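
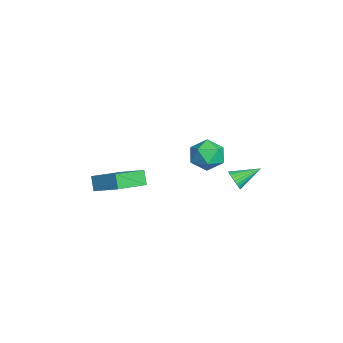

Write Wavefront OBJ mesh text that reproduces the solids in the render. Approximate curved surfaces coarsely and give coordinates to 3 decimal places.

v -1.807 -4.479 -1.821
v -0.753 -3.359 -1.028
v -2.958 -2.978 -2.409
v -1.904 -1.859 -1.616
v -1.316 -4.401 -2.584
v -0.262 -3.282 -1.791
v -2.467 -2.901 -3.172
v -1.413 -1.781 -2.379
v 0.146 2.331 -1.283
v 0.487 2.182 -0.812
v -0.106 3.669 -0.677
v 0.646 2.277 -0.955
v 0.729 2.38 -1.149
v 0.723 2.475 -1.362
v 0.629 2.549 -1.564
v 0.462 2.589 -1.723
v 0.246 2.591 -1.814
v 0.016 2.552 -1.825
v -0.195 2.48 -1.754
v -0.354 2.385 -1.61
v -0.437 2.282 -1.417
v -0.431 2.187 -1.203
v -0.337 2.113 -1.002
v -0.17 2.073 -0.843
v 0.045 2.072 -0.751
v 0.276 2.11 -0.74
v -0.307 1.011 0.99
v 0.226 1.441 0.293
v 1.014 0.439 1.647
v 1.547 0.869 0.95
v 1.088 1.413 1.62
v 0.271 1.767 1.214
v 0.969 0.113 0.726
v 0.152 0.467 0.32
v 1.015 0.886 0.13
v 1.088 1.69 0.682
v 0.152 0.19 1.258
v 0.225 0.994 1.81
f 2 4 1
f 5 2 1
f 1 4 3
f 3 5 1
f 2 8 4
f 6 2 5
f 6 8 2
f 4 8 3
f 7 5 3
f 3 8 7
f 7 6 5
f 8 6 7
f 10 9 12
f 10 12 11
f 12 9 13
f 12 13 11
f 13 9 14
f 13 14 11
f 14 9 15
f 14 15 11
f 15 9 16
f 15 16 11
f 16 9 17
f 16 17 11
f 17 9 18
f 17 18 11
f 18 9 19
f 18 19 11
f 19 9 20
f 19 20 11
f 20 9 21
f 20 21 11
f 21 9 22
f 21 22 11
f 22 9 23
f 22 23 11
f 23 9 24
f 23 24 11
f 24 9 25
f 24 25 11
f 25 9 26
f 25 26 11
f 26 9 10
f 26 10 11
f 27 38 32
f 27 32 28
f 27 28 34
f 27 34 37
f 27 37 38
f 28 32 36
f 32 38 31
f 38 37 29
f 37 34 33
f 34 28 35
f 30 36 31
f 30 31 29
f 30 29 33
f 30 33 35
f 30 35 36
f 31 36 32
f 29 31 38
f 33 29 37
f 35 33 34
f 36 35 28



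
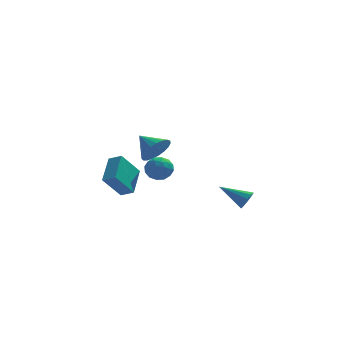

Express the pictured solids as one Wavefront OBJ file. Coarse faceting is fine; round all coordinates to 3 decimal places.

v -2.028 3.463 -3.065
v -1.706 3.099 -2.226
v -2.892 4.337 -2.355
v -1.45 3.403 -2.289
v -1.293 3.718 -2.486
v -1.263 3.989 -2.784
v -1.366 4.169 -3.13
v -1.583 4.227 -3.465
v -1.877 4.152 -3.731
v -2.197 3.959 -3.882
v -2.488 3.679 -3.891
v -2.699 3.362 -3.758
v -2.795 3.063 -3.505
v -2.757 2.833 -3.176
v -2.594 2.711 -2.828
v -2.332 2.72 -2.521
v -2.018 2.857 -2.308
v -4.174 -0.362 -3.328
v -3.841 1.168 -2.481
v -4.827 -0.038 -3.657
v -4.494 1.492 -2.81
v -3.246 0.168 -4.65
v -2.913 1.698 -3.803
v -3.899 0.492 -4.979
v -3.566 2.022 -4.132
v 2.286 -2.608 -4.03
v 2.454 -2.858 -3.523
v 0.934 -2.052 -3.31
v 2.588 -2.52 -3.532
v 2.608 -2.215 -3.731
v 2.504 -2.06 -4.044
v 2.317 -2.115 -4.352
v 2.118 -2.358 -4.538
v 1.984 -2.696 -4.529
v 1.964 -3.001 -4.33
v 2.068 -3.156 -4.017
v 2.255 -3.102 -3.708
v -2.428 -2.772 -1.354
v -1.687 -2.764 -1.513
v -2.413 -3.996 -1.347
v -1.672 -3.988 -1.506
v -1.917 -3.753 -0.829
v -1.926 -2.996 -0.833
v -2.174 -3.764 -2.027
v -2.183 -3.007 -2.031
v -1.53 -3.377 -1.928
v -1.372 -3.37 -1.188
v -2.728 -3.39 -1.672
v -2.57 -3.383 -0.932
v -2.059 -2.66 -1.434
v -2.041 -4.1 -1.426
v -2.185 -3.962 -1.028
v -1.75 -3.957 -1.121
v -2.199 -2.797 -1.035
v -1.764 -2.792 -1.128
v -1.899 -3.374 -0.726
v -2.336 -3.968 -1.732
v -1.901 -3.963 -1.825
v -2.35 -2.803 -1.739
v -1.915 -2.798 -1.832
v -2.201 -3.386 -2.134
v -1.531 -3.016 -1.772
v -1.523 -3.736 -1.767
v -1.817 -3.603 -2.074
v -1.823 -3.158 -2.076
v -1.438 -3.012 -1.337
v -1.429 -3.732 -1.332
v -1.573 -3.594 -0.935
v -1.579 -3.149 -0.937
v -1.346 -3.372 -1.581
v -2.671 -3.028 -1.528
v -2.662 -3.748 -1.523
v -2.521 -3.611 -1.923
v -2.527 -3.166 -1.925
v -2.577 -3.024 -1.093
v -2.569 -3.744 -1.088
v -2.277 -3.602 -0.784
v -2.283 -3.157 -0.786
v -2.754 -3.388 -1.279
f 2 1 4
f 2 4 3
f 4 1 5
f 4 5 3
f 5 1 6
f 5 6 3
f 6 1 7
f 6 7 3
f 7 1 8
f 7 8 3
f 8 1 9
f 8 9 3
f 9 1 10
f 9 10 3
f 10 1 11
f 10 11 3
f 11 1 12
f 11 12 3
f 12 1 13
f 12 13 3
f 13 1 14
f 13 14 3
f 14 1 15
f 14 15 3
f 15 1 16
f 15 16 3
f 16 1 17
f 16 17 3
f 17 1 2
f 17 2 3
f 19 21 18
f 22 19 18
f 18 21 20
f 20 22 18
f 19 25 21
f 23 19 22
f 23 25 19
f 21 25 20
f 24 22 20
f 20 25 24
f 24 23 22
f 25 23 24
f 27 26 29
f 27 29 28
f 29 26 30
f 29 30 28
f 30 26 31
f 30 31 28
f 31 26 32
f 31 32 28
f 32 26 33
f 32 33 28
f 33 26 34
f 33 34 28
f 34 26 35
f 34 35 28
f 35 26 36
f 35 36 28
f 36 26 37
f 36 37 28
f 37 26 27
f 37 27 28
f 38 75 54
f 75 49 78
f 54 78 43
f 75 78 54
f 38 54 50
f 54 43 55
f 50 55 39
f 54 55 50
f 38 50 59
f 50 39 60
f 59 60 45
f 50 60 59
f 38 59 71
f 59 45 74
f 71 74 48
f 59 74 71
f 38 71 75
f 71 48 79
f 75 79 49
f 71 79 75
f 39 55 66
f 55 43 69
f 66 69 47
f 55 69 66
f 43 78 56
f 78 49 77
f 56 77 42
f 78 77 56
f 49 79 76
f 79 48 72
f 76 72 40
f 79 72 76
f 48 74 73
f 74 45 61
f 73 61 44
f 74 61 73
f 45 60 65
f 60 39 62
f 65 62 46
f 60 62 65
f 41 67 53
f 67 47 68
f 53 68 42
f 67 68 53
f 41 53 51
f 53 42 52
f 51 52 40
f 53 52 51
f 41 51 58
f 51 40 57
f 58 57 44
f 51 57 58
f 41 58 63
f 58 44 64
f 63 64 46
f 58 64 63
f 41 63 67
f 63 46 70
f 67 70 47
f 63 70 67
f 42 68 56
f 68 47 69
f 56 69 43
f 68 69 56
f 40 52 76
f 52 42 77
f 76 77 49
f 52 77 76
f 44 57 73
f 57 40 72
f 73 72 48
f 57 72 73
f 46 64 65
f 64 44 61
f 65 61 45
f 64 61 65
f 47 70 66
f 70 46 62
f 66 62 39
f 70 62 66



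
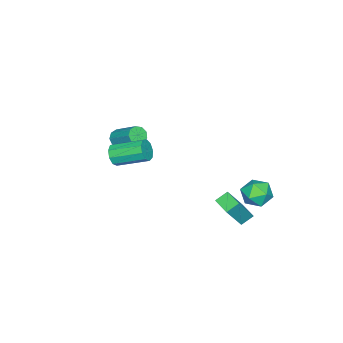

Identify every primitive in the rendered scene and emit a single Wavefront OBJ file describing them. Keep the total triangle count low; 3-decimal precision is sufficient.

v -1.007 3.227 -2.512
v -1.579 3.62 -2.074
v -0.498 4.154 -2.677
v -1.07 4.546 -2.24
v 0.07 2.934 -0.84
v -0.502 3.326 -0.403
v 0.579 3.86 -1.006
v 0.007 4.253 -0.568
v 2.797 -1.293 2.918
v 3.164 -1.414 3.453
v 2.689 0.193 4.138
v 2.323 0.313 3.602
v 3.413 -1.206 3.139
v 2.938 0.401 3.824
v 3.374 -1.039 2.721
v 2.899 0.567 3.406
v 3.065 -0.992 2.395
v 2.591 0.615 3.08
v 2.631 -1.085 2.314
v 2.157 0.522 2.999
v 2.275 -1.276 2.515
v 1.8 0.331 3.2
v 2.163 -1.475 2.904
v 1.688 0.132 3.589
v 2.348 -1.589 3.3
v 1.873 0.018 3.985
v 2.743 -1.565 3.517
v 2.268 0.042 4.202
v -1.421 -3.669 0.437
v -1.037 -3.484 0.043
v -0.615 -2.047 1.129
v -0.999 -2.231 1.523
v -1.393 -3.325 -0.029
v -0.971 -1.887 1.057
v -1.762 -3.326 0.117
v -1.34 -1.889 1.202
v -1.972 -3.488 0.412
v -1.549 -2.051 1.498
v -1.924 -3.734 0.719
v -1.501 -2.297 1.805
v -1.64 -3.95 0.895
v -1.218 -2.513 1.98
v -1.255 -4.034 0.856
v -0.832 -2.597 1.941
v -0.947 -3.947 0.621
v -0.524 -2.51 1.707
v -0.861 -3.73 0.3
v -0.438 -2.293 1.386
v -4.657 3.319 -3.052
v -4.325 3.715 -2.247
v -3.215 2.925 -3.453
v -2.883 3.321 -2.648
v -3.407 2.522 -2.606
v -4.299 2.765 -2.359
v -3.241 3.875 -3.341
v -4.133 4.118 -3.094
v -3.45 4.059 -2.426
v -3.553 3.223 -1.972
v -3.987 3.417 -3.728
v -4.09 2.581 -3.274
f 2 4 1
f 5 2 1
f 1 4 3
f 3 5 1
f 2 8 4
f 6 2 5
f 6 8 2
f 4 8 3
f 7 5 3
f 3 8 7
f 7 6 5
f 8 6 7
f 10 9 13
f 10 13 11
f 11 13 14
f 11 14 12
f 13 9 15
f 13 15 14
f 14 15 16
f 14 16 12
f 15 9 17
f 15 17 16
f 16 17 18
f 16 18 12
f 17 9 19
f 17 19 18
f 18 19 20
f 18 20 12
f 19 9 21
f 19 21 20
f 20 21 22
f 20 22 12
f 21 9 23
f 21 23 22
f 22 23 24
f 22 24 12
f 23 9 25
f 23 25 24
f 24 25 26
f 24 26 12
f 25 9 27
f 25 27 26
f 26 27 28
f 26 28 12
f 27 9 10
f 27 10 28
f 28 10 11
f 28 11 12
f 30 29 33
f 30 33 31
f 31 33 34
f 31 34 32
f 33 29 35
f 33 35 34
f 34 35 36
f 34 36 32
f 35 29 37
f 35 37 36
f 36 37 38
f 36 38 32
f 37 29 39
f 37 39 38
f 38 39 40
f 38 40 32
f 39 29 41
f 39 41 40
f 40 41 42
f 40 42 32
f 41 29 43
f 41 43 42
f 42 43 44
f 42 44 32
f 43 29 45
f 43 45 44
f 44 45 46
f 44 46 32
f 45 29 47
f 45 47 46
f 46 47 48
f 46 48 32
f 47 29 30
f 47 30 48
f 48 30 31
f 48 31 32
f 49 60 54
f 49 54 50
f 49 50 56
f 49 56 59
f 49 59 60
f 50 54 58
f 54 60 53
f 60 59 51
f 59 56 55
f 56 50 57
f 52 58 53
f 52 53 51
f 52 51 55
f 52 55 57
f 52 57 58
f 53 58 54
f 51 53 60
f 55 51 59
f 57 55 56
f 58 57 50



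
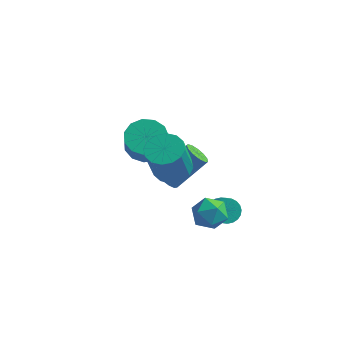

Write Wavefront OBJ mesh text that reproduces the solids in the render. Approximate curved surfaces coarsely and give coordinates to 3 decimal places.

v -0.41 0.248 -0.87
v 0.562 0.154 -1.128
v 0.802 -0.441 -0.009
v -0.17 -0.348 0.25
v 0.516 0.651 -0.854
v 0.756 0.056 0.265
v 0.176 1.019 -0.585
v 0.416 0.424 0.534
v -0.35 1.143 -0.406
v -0.11 0.548 0.713
v -0.895 0.982 -0.375
v -0.655 0.387 0.744
v -1.286 0.588 -0.5
v -1.046 -0.007 0.619
v -1.399 0.086 -0.743
v -1.159 -0.509 0.376
v -1.198 -0.365 -1.026
v -0.958 -0.96 0.093
v -0.747 -0.621 -1.259
v -0.506 -1.216 -0.14
v -0.189 -0.602 -1.369
v 0.052 -1.197 -0.25
v 0.299 -0.313 -1.32
v 0.539 -0.908 -0.201
v 3.562 -3.209 -1.754
v 4.341 -2.849 -1.547
v 3.619 -4.011 -0.573
v 4.398 -3.651 -0.366
v 3.662 -3.163 -0.33
v 3.627 -2.668 -1.06
v 4.333 -4.192 -1.06
v 4.298 -3.697 -1.79
v 4.818 -3.457 -1.118
v 4.403 -2.82 -0.666
v 3.557 -4.04 -1.454
v 3.142 -3.403 -1.002
v 3.588 -0.778 -3.429
v 4.159 -0.434 -3.495
v 4.602 -1.037 -2.817
v 4.032 -1.382 -2.751
v 4.043 -0.302 -3.302
v 4.486 -0.906 -2.624
v 3.857 -0.243 -3.127
v 4.3 -0.847 -2.45
v 3.63 -0.266 -2.999
v 4.073 -0.87 -2.322
v 3.397 -0.366 -2.936
v 3.84 -0.97 -2.259
v 3.193 -0.529 -2.948
v 3.636 -1.133 -2.271
v 3.049 -0.73 -3.034
v 3.492 -1.334 -2.356
v 2.988 -0.939 -3.179
v 3.431 -1.543 -2.502
v 3.018 -1.123 -3.363
v 3.461 -1.726 -2.685
v 3.134 -1.254 -3.556
v 3.577 -1.858 -2.878
v 3.32 -1.313 -3.73
v 3.763 -1.917 -3.053
v 3.547 -1.29 -3.858
v 3.99 -1.894 -3.181
v 3.78 -1.19 -3.921
v 4.223 -1.794 -3.244
v 3.984 -1.027 -3.909
v 4.427 -1.631 -3.232
v 4.128 -0.826 -3.824
v 4.571 -1.43 -3.146
v 4.189 -0.617 -3.678
v 4.632 -1.221 -3.001
v 0.655 0.023 -2.854
v 1.172 -0.363 -2.994
v 2.282 0.612 -1.587
v 1.765 0.997 -1.446
v 1.197 -0.067 -3.219
v 2.307 0.907 -1.812
v 1.05 0.257 -3.327
v 2.161 1.231 -1.92
v 0.778 0.506 -3.286
v 1.888 1.481 -1.878
v 0.467 0.603 -3.106
v 1.577 1.577 -1.699
v 0.215 0.515 -2.847
v 1.325 1.489 -1.44
v 0.103 0.271 -2.59
v 1.213 1.245 -1.183
v 0.166 -0.052 -2.416
v 1.277 0.922 -1.009
v 0.385 -0.351 -2.381
v 1.495 0.623 -0.974
v 0.689 -0.531 -2.497
v 1.799 0.443 -1.09
v 0.982 -0.536 -2.725
v 2.092 0.439 -1.318
v 2.177 -3.144 1.255
v 3.041 -2.968 1.376
v 2.927 -3.66 3.206
v 2.063 -3.836 3.085
v 2.822 -2.584 1.507
v 2.708 -3.277 3.337
v 2.43 -2.351 1.571
v 2.315 -3.043 3.401
v 1.97 -2.33 1.55
v 1.856 -3.022 3.38
v 1.566 -2.527 1.45
v 1.451 -3.219 3.28
v 1.325 -2.889 1.298
v 1.211 -3.582 3.128
v 1.313 -3.32 1.134
v 1.199 -4.012 2.964
v 1.532 -3.703 1.003
v 1.418 -4.396 2.833
v 1.925 -3.937 0.939
v 1.81 -4.629 2.769
v 2.384 -3.958 0.96
v 2.27 -4.65 2.79
v 2.789 -3.761 1.06
v 2.674 -4.453 2.89
v 3.029 -3.398 1.212
v 2.915 -4.091 3.042
f 2 1 5
f 2 5 3
f 3 5 6
f 3 6 4
f 5 1 7
f 5 7 6
f 6 7 8
f 6 8 4
f 7 1 9
f 7 9 8
f 8 9 10
f 8 10 4
f 9 1 11
f 9 11 10
f 10 11 12
f 10 12 4
f 11 1 13
f 11 13 12
f 12 13 14
f 12 14 4
f 13 1 15
f 13 15 14
f 14 15 16
f 14 16 4
f 15 1 17
f 15 17 16
f 16 17 18
f 16 18 4
f 17 1 19
f 17 19 18
f 18 19 20
f 18 20 4
f 19 1 21
f 19 21 20
f 20 21 22
f 20 22 4
f 21 1 23
f 21 23 22
f 22 23 24
f 22 24 4
f 23 1 2
f 23 2 24
f 24 2 3
f 24 3 4
f 25 36 30
f 25 30 26
f 25 26 32
f 25 32 35
f 25 35 36
f 26 30 34
f 30 36 29
f 36 35 27
f 35 32 31
f 32 26 33
f 28 34 29
f 28 29 27
f 28 27 31
f 28 31 33
f 28 33 34
f 29 34 30
f 27 29 36
f 31 27 35
f 33 31 32
f 34 33 26
f 38 37 41
f 38 41 39
f 39 41 42
f 39 42 40
f 41 37 43
f 41 43 42
f 42 43 44
f 42 44 40
f 43 37 45
f 43 45 44
f 44 45 46
f 44 46 40
f 45 37 47
f 45 47 46
f 46 47 48
f 46 48 40
f 47 37 49
f 47 49 48
f 48 49 50
f 48 50 40
f 49 37 51
f 49 51 50
f 50 51 52
f 50 52 40
f 51 37 53
f 51 53 52
f 52 53 54
f 52 54 40
f 53 37 55
f 53 55 54
f 54 55 56
f 54 56 40
f 55 37 57
f 55 57 56
f 56 57 58
f 56 58 40
f 57 37 59
f 57 59 58
f 58 59 60
f 58 60 40
f 59 37 61
f 59 61 60
f 60 61 62
f 60 62 40
f 61 37 63
f 61 63 62
f 62 63 64
f 62 64 40
f 63 37 65
f 63 65 64
f 64 65 66
f 64 66 40
f 65 37 67
f 65 67 66
f 66 67 68
f 66 68 40
f 67 37 69
f 67 69 68
f 68 69 70
f 68 70 40
f 69 37 38
f 69 38 70
f 70 38 39
f 70 39 40
f 72 71 75
f 72 75 73
f 73 75 76
f 73 76 74
f 75 71 77
f 75 77 76
f 76 77 78
f 76 78 74
f 77 71 79
f 77 79 78
f 78 79 80
f 78 80 74
f 79 71 81
f 79 81 80
f 80 81 82
f 80 82 74
f 81 71 83
f 81 83 82
f 82 83 84
f 82 84 74
f 83 71 85
f 83 85 84
f 84 85 86
f 84 86 74
f 85 71 87
f 85 87 86
f 86 87 88
f 86 88 74
f 87 71 89
f 87 89 88
f 88 89 90
f 88 90 74
f 89 71 91
f 89 91 90
f 90 91 92
f 90 92 74
f 91 71 93
f 91 93 92
f 92 93 94
f 92 94 74
f 93 71 72
f 93 72 94
f 94 72 73
f 94 73 74
f 96 95 99
f 96 99 97
f 97 99 100
f 97 100 98
f 99 95 101
f 99 101 100
f 100 101 102
f 100 102 98
f 101 95 103
f 101 103 102
f 102 103 104
f 102 104 98
f 103 95 105
f 103 105 104
f 104 105 106
f 104 106 98
f 105 95 107
f 105 107 106
f 106 107 108
f 106 108 98
f 107 95 109
f 107 109 108
f 108 109 110
f 108 110 98
f 109 95 111
f 109 111 110
f 110 111 112
f 110 112 98
f 111 95 113
f 111 113 112
f 112 113 114
f 112 114 98
f 113 95 115
f 113 115 114
f 114 115 116
f 114 116 98
f 115 95 117
f 115 117 116
f 116 117 118
f 116 118 98
f 117 95 119
f 117 119 118
f 118 119 120
f 118 120 98
f 119 95 96
f 119 96 120
f 120 96 97
f 120 97 98



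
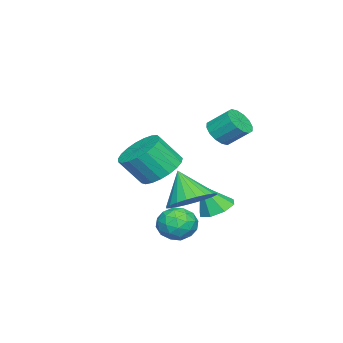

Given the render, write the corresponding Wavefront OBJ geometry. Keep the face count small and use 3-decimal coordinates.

v -2.964 -0.787 -0.04
v -2.035 -0.434 -0.152
v -1.607 -1.201 0.989
v -2.536 -1.553 1.1
v -2.205 -0.151 0.101
v -1.777 -0.918 1.242
v -2.506 0.021 0.331
v -2.078 -0.746 1.471
v -2.886 0.054 0.495
v -2.458 -0.713 1.636
v -3.28 -0.058 0.568
v -2.852 -0.825 1.709
v -3.619 -0.297 0.535
v -3.191 -1.064 1.676
v -3.845 -0.62 0.403
v -3.417 -1.387 1.543
v -3.919 -0.972 0.194
v -3.49 -1.739 1.334
v -3.827 -1.292 -0.056
v -3.399 -2.059 1.085
v -3.587 -1.524 -0.303
v -3.158 -2.291 0.838
v -3.238 -1.629 -0.504
v -2.81 -2.396 0.637
v -2.843 -1.588 -0.625
v -2.414 -2.355 0.516
v -2.468 -1.409 -0.645
v -2.039 -2.176 0.495
v -2.179 -1.122 -0.561
v -1.751 -1.889 0.58
v -2.026 -0.777 -0.387
v -1.598 -1.544 0.754
v 1.254 1.914 -0.796
v 1.579 1.388 -1.319
v 0.081 1.352 -0.961
v 0.406 0.826 -1.484
v 0.596 0.785 -0.697
v 1.32 1.132 -0.596
v 0.34 1.608 -1.684
v 1.064 1.955 -1.583
v 1.014 1.199 -1.868
v 1.172 0.69 -1.258
v 0.488 2.05 -1.022
v 0.646 1.541 -0.412
v 1.519 1.7 -1.043
v 0.141 1.04 -1.237
v 0.252 1.016 -0.775
v 0.443 0.707 -1.082
v 1.367 1.55 -0.618
v 1.558 1.241 -0.926
v 0.98 0.886 -0.56
v 0.102 1.499 -1.354
v 0.293 1.19 -1.662
v 1.217 2.033 -1.198
v 1.408 1.724 -1.505
v 0.68 1.854 -1.72
v 1.378 1.28 -1.673
v 0.689 0.95 -1.77
v 0.65 1.409 -1.888
v 1.076 1.613 -1.828
v 1.471 0.981 -1.315
v 0.782 0.651 -1.411
v 0.893 0.627 -0.949
v 1.319 0.831 -0.89
v 1.139 0.87 -1.637
v 0.878 2.089 -0.869
v 0.189 1.759 -0.965
v 0.341 1.909 -1.39
v 0.767 2.113 -1.331
v 0.971 1.79 -0.51
v 0.282 1.46 -0.607
v 0.584 1.127 -0.452
v 1.01 1.331 -0.392
v 0.521 1.87 -0.643
v -1.303 2.141 2.755
v -0.659 2.243 2.649
v -0.674 3.06 3.34
v -1.317 2.959 3.445
v -0.818 2.436 2.417
v -0.833 3.253 3.107
v -1.107 2.551 2.275
v -1.122 3.368 2.966
v -1.449 2.555 2.262
v -1.464 3.372 2.952
v -1.751 2.449 2.381
v -1.766 3.266 3.071
v -1.933 2.261 2.6
v -1.948 3.078 3.291
v -1.946 2.04 2.86
v -1.961 2.857 3.551
v -1.787 1.847 3.093
v -1.802 2.664 3.783
v -1.498 1.732 3.234
v -1.513 2.549 3.925
v -1.156 1.728 3.248
v -1.171 2.545 3.938
v -0.854 1.834 3.129
v -0.869 2.651 3.819
v -0.672 2.022 2.909
v -0.687 2.839 3.6
v 0.017 1.609 -0.258
v 0.723 2.077 0.255
v -0.417 0.891 0.998
v 0.427 2.323 0.292
v 0.069 2.459 0.246
v -0.297 2.467 0.124
v -0.616 2.343 -0.057
v -0.837 2.108 -0.268
v -0.929 1.797 -0.478
v -0.877 1.457 -0.654
v -0.688 1.14 -0.77
v -0.392 0.895 -0.808
v -0.034 0.758 -0.762
v 0.332 0.751 -0.639
v 0.65 0.875 -0.458
v 0.872 1.11 -0.247
v 0.964 1.421 -0.037
v 0.912 1.761 0.139
v -3.341 1.317 -1.88
v -2.776 1.844 -1.774
v -3.039 0.743 -0.64
v -3.302 2.028 -1.561
v -3.852 1.795 -1.534
v -4.102 1.283 -1.71
v -3.907 0.79 -1.986
v -3.381 0.607 -2.2
v -2.831 0.839 -2.226
v -2.581 1.351 -2.05
f 2 1 5
f 2 5 3
f 3 5 6
f 3 6 4
f 5 1 7
f 5 7 6
f 6 7 8
f 6 8 4
f 7 1 9
f 7 9 8
f 8 9 10
f 8 10 4
f 9 1 11
f 9 11 10
f 10 11 12
f 10 12 4
f 11 1 13
f 11 13 12
f 12 13 14
f 12 14 4
f 13 1 15
f 13 15 14
f 14 15 16
f 14 16 4
f 15 1 17
f 15 17 16
f 16 17 18
f 16 18 4
f 17 1 19
f 17 19 18
f 18 19 20
f 18 20 4
f 19 1 21
f 19 21 20
f 20 21 22
f 20 22 4
f 21 1 23
f 21 23 22
f 22 23 24
f 22 24 4
f 23 1 25
f 23 25 24
f 24 25 26
f 24 26 4
f 25 1 27
f 25 27 26
f 26 27 28
f 26 28 4
f 27 1 29
f 27 29 28
f 28 29 30
f 28 30 4
f 29 1 31
f 29 31 30
f 30 31 32
f 30 32 4
f 31 1 2
f 31 2 32
f 32 2 3
f 32 3 4
f 33 70 49
f 70 44 73
f 49 73 38
f 70 73 49
f 33 49 45
f 49 38 50
f 45 50 34
f 49 50 45
f 33 45 54
f 45 34 55
f 54 55 40
f 45 55 54
f 33 54 66
f 54 40 69
f 66 69 43
f 54 69 66
f 33 66 70
f 66 43 74
f 70 74 44
f 66 74 70
f 34 50 61
f 50 38 64
f 61 64 42
f 50 64 61
f 38 73 51
f 73 44 72
f 51 72 37
f 73 72 51
f 44 74 71
f 74 43 67
f 71 67 35
f 74 67 71
f 43 69 68
f 69 40 56
f 68 56 39
f 69 56 68
f 40 55 60
f 55 34 57
f 60 57 41
f 55 57 60
f 36 62 48
f 62 42 63
f 48 63 37
f 62 63 48
f 36 48 46
f 48 37 47
f 46 47 35
f 48 47 46
f 36 46 53
f 46 35 52
f 53 52 39
f 46 52 53
f 36 53 58
f 53 39 59
f 58 59 41
f 53 59 58
f 36 58 62
f 58 41 65
f 62 65 42
f 58 65 62
f 37 63 51
f 63 42 64
f 51 64 38
f 63 64 51
f 35 47 71
f 47 37 72
f 71 72 44
f 47 72 71
f 39 52 68
f 52 35 67
f 68 67 43
f 52 67 68
f 41 59 60
f 59 39 56
f 60 56 40
f 59 56 60
f 42 65 61
f 65 41 57
f 61 57 34
f 65 57 61
f 76 75 79
f 76 79 77
f 77 79 80
f 77 80 78
f 79 75 81
f 79 81 80
f 80 81 82
f 80 82 78
f 81 75 83
f 81 83 82
f 82 83 84
f 82 84 78
f 83 75 85
f 83 85 84
f 84 85 86
f 84 86 78
f 85 75 87
f 85 87 86
f 86 87 88
f 86 88 78
f 87 75 89
f 87 89 88
f 88 89 90
f 88 90 78
f 89 75 91
f 89 91 90
f 90 91 92
f 90 92 78
f 91 75 93
f 91 93 92
f 92 93 94
f 92 94 78
f 93 75 95
f 93 95 94
f 94 95 96
f 94 96 78
f 95 75 97
f 95 97 96
f 96 97 98
f 96 98 78
f 97 75 99
f 97 99 98
f 98 99 100
f 98 100 78
f 99 75 76
f 99 76 100
f 100 76 77
f 100 77 78
f 102 101 104
f 102 104 103
f 104 101 105
f 104 105 103
f 105 101 106
f 105 106 103
f 106 101 107
f 106 107 103
f 107 101 108
f 107 108 103
f 108 101 109
f 108 109 103
f 109 101 110
f 109 110 103
f 110 101 111
f 110 111 103
f 111 101 112
f 111 112 103
f 112 101 113
f 112 113 103
f 113 101 114
f 113 114 103
f 114 101 115
f 114 115 103
f 115 101 116
f 115 116 103
f 116 101 117
f 116 117 103
f 117 101 118
f 117 118 103
f 118 101 102
f 118 102 103
f 120 119 122
f 120 122 121
f 122 119 123
f 122 123 121
f 123 119 124
f 123 124 121
f 124 119 125
f 124 125 121
f 125 119 126
f 125 126 121
f 126 119 127
f 126 127 121
f 127 119 128
f 127 128 121
f 128 119 120
f 128 120 121



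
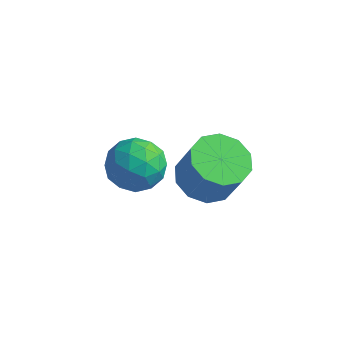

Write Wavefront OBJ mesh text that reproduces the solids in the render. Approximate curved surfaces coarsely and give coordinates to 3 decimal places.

v -4.427 0.86 -1.654
v -3.701 1.178 -0.978
v -3.699 -0.658 -1.722
v -2.973 -0.34 -1.046
v -3.957 -0.469 -0.731
v -4.407 0.469 -0.689
v -2.993 0.051 -2.011
v -3.443 0.989 -1.969
v -2.815 0.678 -1.199
v -3.411 0.357 -0.408
v -3.989 0.163 -2.292
v -4.585 -0.158 -1.501
v -4.128 1.152 -1.31
v -3.272 -0.632 -1.39
v -3.85 -0.708 -1.205
v -3.424 -0.521 -0.808
v -4.543 0.735 -1.14
v -4.116 0.922 -0.743
v -4.266 -0.045 -0.598
v -3.284 -0.402 -1.957
v -2.857 -0.215 -1.56
v -3.976 1.041 -1.892
v -3.55 1.228 -1.495
v -3.134 0.565 -2.102
v -3.181 1.045 -1.043
v -2.753 0.153 -1.083
v -2.765 0.383 -1.65
v -3.029 0.934 -1.625
v -3.531 0.856 -0.578
v -3.103 -0.036 -0.618
v -3.681 -0.112 -0.433
v -3.945 0.44 -0.408
v -3.01 0.562 -0.708
v -4.297 0.556 -2.082
v -3.869 -0.336 -2.122
v -3.455 0.08 -2.292
v -3.719 0.632 -2.267
v -4.647 0.367 -1.617
v -4.219 -0.525 -1.657
v -4.371 -0.414 -1.075
v -4.635 0.137 -1.05
v -4.39 -0.042 -1.992
v -1.026 0.005 -0.232
v -0.167 0.341 -0.591
v 0.446 0.23 0.773
v -0.414 -0.105 1.132
v -0.495 0.822 -0.405
v 0.118 0.712 0.96
v -1.026 0.992 -0.153
v -0.413 0.881 1.212
v -1.557 0.785 0.069
v -0.944 0.674 1.434
v -1.886 0.28 0.176
v -1.273 0.169 1.54
v -1.886 -0.33 0.127
v -1.273 -0.441 1.491
v -1.558 -0.812 -0.06
v -0.945 -0.922 1.305
v -1.027 -0.981 -0.312
v -0.414 -1.092 1.053
v -0.496 -0.774 -0.534
v 0.117 -0.885 0.831
v -0.167 -0.269 -0.64
v 0.446 -0.38 0.724
f 1 38 17
f 38 12 41
f 17 41 6
f 38 41 17
f 1 17 13
f 17 6 18
f 13 18 2
f 17 18 13
f 1 13 22
f 13 2 23
f 22 23 8
f 13 23 22
f 1 22 34
f 22 8 37
f 34 37 11
f 22 37 34
f 1 34 38
f 34 11 42
f 38 42 12
f 34 42 38
f 2 18 29
f 18 6 32
f 29 32 10
f 18 32 29
f 6 41 19
f 41 12 40
f 19 40 5
f 41 40 19
f 12 42 39
f 42 11 35
f 39 35 3
f 42 35 39
f 11 37 36
f 37 8 24
f 36 24 7
f 37 24 36
f 8 23 28
f 23 2 25
f 28 25 9
f 23 25 28
f 4 30 16
f 30 10 31
f 16 31 5
f 30 31 16
f 4 16 14
f 16 5 15
f 14 15 3
f 16 15 14
f 4 14 21
f 14 3 20
f 21 20 7
f 14 20 21
f 4 21 26
f 21 7 27
f 26 27 9
f 21 27 26
f 4 26 30
f 26 9 33
f 30 33 10
f 26 33 30
f 5 31 19
f 31 10 32
f 19 32 6
f 31 32 19
f 3 15 39
f 15 5 40
f 39 40 12
f 15 40 39
f 7 20 36
f 20 3 35
f 36 35 11
f 20 35 36
f 9 27 28
f 27 7 24
f 28 24 8
f 27 24 28
f 10 33 29
f 33 9 25
f 29 25 2
f 33 25 29
f 44 43 47
f 44 47 45
f 45 47 48
f 45 48 46
f 47 43 49
f 47 49 48
f 48 49 50
f 48 50 46
f 49 43 51
f 49 51 50
f 50 51 52
f 50 52 46
f 51 43 53
f 51 53 52
f 52 53 54
f 52 54 46
f 53 43 55
f 53 55 54
f 54 55 56
f 54 56 46
f 55 43 57
f 55 57 56
f 56 57 58
f 56 58 46
f 57 43 59
f 57 59 58
f 58 59 60
f 58 60 46
f 59 43 61
f 59 61 60
f 60 61 62
f 60 62 46
f 61 43 63
f 61 63 62
f 62 63 64
f 62 64 46
f 63 43 44
f 63 44 64
f 64 44 45
f 64 45 46



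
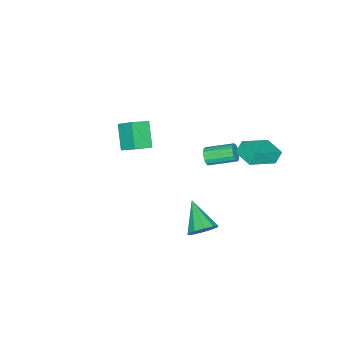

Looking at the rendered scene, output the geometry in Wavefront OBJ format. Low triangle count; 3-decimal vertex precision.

v -1.442 0.752 1.675
v -1.252 1.016 1.207
v -1.869 2.433 1.757
v -2.058 2.168 2.225
v -1.502 0.934 1.138
v -2.119 2.35 1.688
v -1.739 0.81 1.192
v -2.356 2.226 1.742
v -1.908 0.672 1.357
v -2.525 2.089 1.907
v -1.97 0.553 1.595
v -2.587 1.969 2.145
v -1.911 0.479 1.851
v -2.527 1.896 2.401
v -1.744 0.468 2.066
v -2.361 1.885 2.616
v -1.508 0.522 2.192
v -2.125 1.938 2.742
v -1.257 0.628 2.2
v -1.874 2.045 2.75
v -1.048 0.763 2.087
v -1.665 2.18 2.637
v -0.929 0.895 1.88
v -1.546 2.312 2.43
v -0.928 0.994 1.626
v -1.545 2.411 2.176
v -1.044 1.038 1.383
v -1.661 2.455 1.933
v 3.865 3.495 1.589
v 4.245 3.762 2.301
v 2.855 2.265 2.591
v 3.815 4.055 2.227
v 3.404 4.134 1.909
v 3.169 3.968 1.469
v 3.2 3.622 1.075
v 3.484 3.227 0.878
v 3.914 2.935 0.952
v 4.325 2.856 1.269
v 4.56 3.021 1.709
v 4.53 3.368 2.103
v -3.349 3.06 1.642
v -3.709 3.238 2.402
v -2.801 4.194 1.636
v -3.161 4.373 2.396
v -1.779 2.307 2.564
v -2.139 2.486 3.324
v -1.231 3.442 2.558
v -1.591 3.62 3.318
v -0.957 -3.24 0.694
v -1.934 -4.014 1.821
v -0.852 -2.299 1.432
v -1.83 -3.073 2.558
v 0.03 -3.747 1.202
v -0.948 -4.521 2.328
v 0.134 -2.806 1.939
v -0.843 -3.58 3.066
f 2 1 5
f 2 5 3
f 3 5 6
f 3 6 4
f 5 1 7
f 5 7 6
f 6 7 8
f 6 8 4
f 7 1 9
f 7 9 8
f 8 9 10
f 8 10 4
f 9 1 11
f 9 11 10
f 10 11 12
f 10 12 4
f 11 1 13
f 11 13 12
f 12 13 14
f 12 14 4
f 13 1 15
f 13 15 14
f 14 15 16
f 14 16 4
f 15 1 17
f 15 17 16
f 16 17 18
f 16 18 4
f 17 1 19
f 17 19 18
f 18 19 20
f 18 20 4
f 19 1 21
f 19 21 20
f 20 21 22
f 20 22 4
f 21 1 23
f 21 23 22
f 22 23 24
f 22 24 4
f 23 1 25
f 23 25 24
f 24 25 26
f 24 26 4
f 25 1 27
f 25 27 26
f 26 27 28
f 26 28 4
f 27 1 2
f 27 2 28
f 28 2 3
f 28 3 4
f 30 29 32
f 30 32 31
f 32 29 33
f 32 33 31
f 33 29 34
f 33 34 31
f 34 29 35
f 34 35 31
f 35 29 36
f 35 36 31
f 36 29 37
f 36 37 31
f 37 29 38
f 37 38 31
f 38 29 39
f 38 39 31
f 39 29 40
f 39 40 31
f 40 29 30
f 40 30 31
f 42 44 41
f 45 42 41
f 41 44 43
f 43 45 41
f 42 48 44
f 46 42 45
f 46 48 42
f 44 48 43
f 47 45 43
f 43 48 47
f 47 46 45
f 48 46 47
f 50 52 49
f 53 50 49
f 49 52 51
f 51 53 49
f 50 56 52
f 54 50 53
f 54 56 50
f 52 56 51
f 55 53 51
f 51 56 55
f 55 54 53
f 56 54 55



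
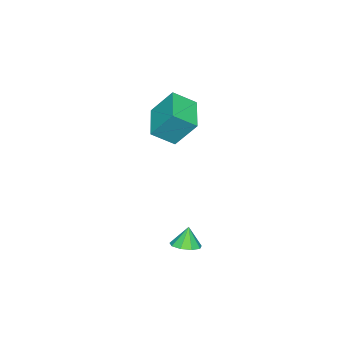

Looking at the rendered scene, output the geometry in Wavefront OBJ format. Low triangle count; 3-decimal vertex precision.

v 4.052 0.773 -0.835
v 4.756 0.905 -0.615
v 3.728 0.747 0.215
v 4.507 1.348 -0.682
v 4.045 1.522 -0.82
v 3.586 1.345 -0.965
v 3.345 0.9 -1.05
v 3.435 0.396 -1.035
v 3.814 0.067 -0.926
v 4.304 0.069 -0.775
v 4.676 0.4 -0.652
v -2.941 -3.837 2.623
v -2.183 -4.764 3.442
v -3.19 -2.742 4.093
v -2.433 -3.669 4.912
v -1.147 -2.791 2.148
v -0.39 -3.718 2.967
v -1.397 -1.696 3.618
v -0.639 -2.623 4.437
f 2 1 4
f 2 4 3
f 4 1 5
f 4 5 3
f 5 1 6
f 5 6 3
f 6 1 7
f 6 7 3
f 7 1 8
f 7 8 3
f 8 1 9
f 8 9 3
f 9 1 10
f 9 10 3
f 10 1 11
f 10 11 3
f 11 1 2
f 11 2 3
f 13 15 12
f 16 13 12
f 12 15 14
f 14 16 12
f 13 19 15
f 17 13 16
f 17 19 13
f 15 19 14
f 18 16 14
f 14 19 18
f 18 17 16
f 19 17 18



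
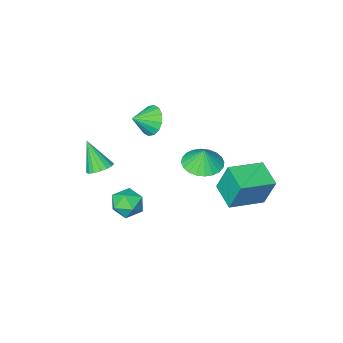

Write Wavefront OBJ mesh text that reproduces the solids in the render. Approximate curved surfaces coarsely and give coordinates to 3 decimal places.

v 1.098 2.35 2.563
v 1.757 1.567 2.681
v 1.122 2.53 3.617
v 2.009 1.874 2.623
v 2.123 2.254 2.555
v 2.081 2.648 2.489
v 1.889 2.997 2.434
v 1.577 3.247 2.399
v 1.191 3.361 2.388
v 0.792 3.321 2.404
v 0.439 3.133 2.445
v 0.186 2.826 2.503
v 0.072 2.446 2.57
v 0.115 2.052 2.636
v 0.307 1.703 2.691
v 0.619 1.453 2.727
v 1.004 1.339 2.737
v 1.404 1.379 2.721
v -2.129 1.845 -0.786
v -2.409 2.399 0.956
v -1.883 3.314 -1.214
v -2.163 3.868 0.529
v -0.197 1.632 -0.409
v -0.477 2.186 1.334
v 0.049 3.101 -0.836
v -0.231 3.655 0.906
v 0.337 -3.438 1.381
v 0.763 -3.044 0.629
v 1.403 -3.562 1.919
v 0.657 -2.667 0.926
v 0.465 -2.497 1.346
v 0.239 -2.579 1.775
v 0.039 -2.891 2.098
v -0.081 -3.349 2.229
v -0.089 -3.831 2.133
v 0.018 -4.208 1.836
v 0.21 -4.379 1.416
v 0.436 -4.297 0.987
v 0.636 -3.985 0.664
v 0.756 -3.526 0.533
v 2.666 -0.592 -2.656
v 3.345 -0.393 -2.027
v 2.955 -2.087 -2.493
v 3.634 -1.888 -1.864
v 2.726 -1.739 -1.643
v 2.547 -0.815 -1.744
v 3.753 -1.665 -2.776
v 3.574 -0.741 -2.877
v 4.017 -1.055 -2.102
v 3.382 -1.102 -1.402
v 2.918 -1.378 -3.118
v 2.283 -1.425 -2.418
v 3.515 -3.216 -0.762
v 4.029 -3.643 -1.081
v 3.685 -4.164 0.782
v 4.215 -3.377 -0.938
v 4.241 -3.075 -0.756
v 4.101 -2.805 -0.574
v 3.826 -2.629 -0.436
v 3.48 -2.588 -0.373
v 3.142 -2.69 -0.398
v 2.89 -2.913 -0.507
v 2.78 -3.205 -0.675
v 2.839 -3.5 -0.862
v 3.053 -3.73 -1.027
v 3.372 -3.842 -1.131
v 3.725 -3.81 -1.15
f 2 1 4
f 2 4 3
f 4 1 5
f 4 5 3
f 5 1 6
f 5 6 3
f 6 1 7
f 6 7 3
f 7 1 8
f 7 8 3
f 8 1 9
f 8 9 3
f 9 1 10
f 9 10 3
f 10 1 11
f 10 11 3
f 11 1 12
f 11 12 3
f 12 1 13
f 12 13 3
f 13 1 14
f 13 14 3
f 14 1 15
f 14 15 3
f 15 1 16
f 15 16 3
f 16 1 17
f 16 17 3
f 17 1 18
f 17 18 3
f 18 1 2
f 18 2 3
f 20 22 19
f 23 20 19
f 19 22 21
f 21 23 19
f 20 26 22
f 24 20 23
f 24 26 20
f 22 26 21
f 25 23 21
f 21 26 25
f 25 24 23
f 26 24 25
f 28 27 30
f 28 30 29
f 30 27 31
f 30 31 29
f 31 27 32
f 31 32 29
f 32 27 33
f 32 33 29
f 33 27 34
f 33 34 29
f 34 27 35
f 34 35 29
f 35 27 36
f 35 36 29
f 36 27 37
f 36 37 29
f 37 27 38
f 37 38 29
f 38 27 39
f 38 39 29
f 39 27 40
f 39 40 29
f 40 27 28
f 40 28 29
f 41 52 46
f 41 46 42
f 41 42 48
f 41 48 51
f 41 51 52
f 42 46 50
f 46 52 45
f 52 51 43
f 51 48 47
f 48 42 49
f 44 50 45
f 44 45 43
f 44 43 47
f 44 47 49
f 44 49 50
f 45 50 46
f 43 45 52
f 47 43 51
f 49 47 48
f 50 49 42
f 54 53 56
f 54 56 55
f 56 53 57
f 56 57 55
f 57 53 58
f 57 58 55
f 58 53 59
f 58 59 55
f 59 53 60
f 59 60 55
f 60 53 61
f 60 61 55
f 61 53 62
f 61 62 55
f 62 53 63
f 62 63 55
f 63 53 64
f 63 64 55
f 64 53 65
f 64 65 55
f 65 53 66
f 65 66 55
f 66 53 67
f 66 67 55
f 67 53 54
f 67 54 55



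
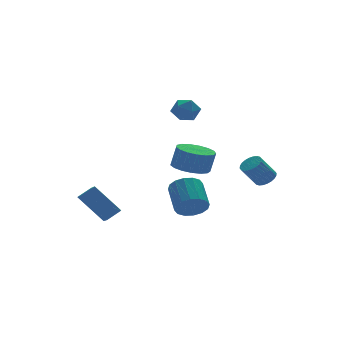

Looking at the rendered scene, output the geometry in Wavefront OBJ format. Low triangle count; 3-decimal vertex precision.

v -3.225 0.745 -3.865
v -4.183 1.806 -2.327
v -2.872 1.78 -4.359
v -3.83 2.841 -2.821
v -2.41 0.719 -3.339
v -3.368 1.78 -1.801
v -2.057 1.754 -3.833
v -3.015 2.815 -2.295
v 2.039 1.329 -1.302
v 3.025 1.729 -1.483
v 3.308 1.611 -0.199
v 2.321 1.211 -0.018
v 2.739 2.147 -1.381
v 3.022 2.029 -0.097
v 2.292 2.378 -1.261
v 2.575 2.26 0.022
v 1.787 2.368 -1.151
v 2.07 2.251 0.133
v 1.34 2.121 -1.075
v 1.623 2.003 0.209
v 1.053 1.692 -1.052
v 1.335 1.574 0.232
v 0.991 1.18 -1.085
v 1.274 1.062 0.199
v 1.17 0.702 -1.168
v 1.452 0.584 0.116
v 1.547 0.367 -1.282
v 1.83 0.25 0.002
v 2.037 0.253 -1.4
v 2.32 0.136 -0.117
v 2.528 0.386 -1.496
v 2.81 0.268 -0.212
v 2.906 0.734 -1.548
v 3.189 0.616 -0.264
v 3.086 1.219 -1.543
v 3.368 1.101 -0.259
v 3.311 -3.981 -0.599
v 3.61 -4.482 -0.337
v 2.749 -4.4 0.802
v 2.449 -3.899 0.539
v 3.746 -4.292 -0.248
v 2.885 -4.21 0.891
v 3.815 -4.055 -0.212
v 2.954 -3.973 0.926
v 3.808 -3.806 -0.236
v 2.947 -3.724 0.903
v 3.725 -3.585 -0.315
v 2.863 -3.502 0.824
v 3.578 -3.423 -0.437
v 2.717 -3.341 0.702
v 3.392 -3.347 -0.584
v 2.53 -3.264 0.555
v 3.192 -3.367 -0.733
v 2.331 -3.284 0.405
v 3.011 -3.48 -0.862
v 2.15 -3.398 0.277
v 2.875 -3.67 -0.951
v 2.014 -3.588 0.188
v 2.806 -3.907 -0.986
v 1.945 -3.825 0.152
v 2.813 -4.156 -0.963
v 1.952 -4.074 0.176
v 2.897 -4.378 -0.884
v 2.035 -4.295 0.255
v 3.043 -4.539 -0.762
v 2.182 -4.457 0.377
v 3.23 -4.616 -0.615
v 2.368 -4.533 0.524
v 3.429 -4.596 -0.465
v 2.568 -4.513 0.673
v 0.228 0.262 3.329
v 0.708 0.339 4.003
v 1.112 -0.599 2.797
v 1.592 -0.522 3.471
v 0.859 -0.908 3.526
v 0.313 -0.376 3.855
v 1.507 0.116 2.945
v 0.961 0.648 3.274
v 1.499 0.249 3.765
v 1.098 -0.384 4.124
v 0.722 0.124 2.676
v 0.321 -0.509 3.035
v -1.24 -4.424 -1.609
v -0.927 -4.05 -2.341
v -0.486 -2.662 -1.444
v -0.8 -3.036 -0.711
v -1.364 -3.923 -2.322
v -0.923 -2.536 -1.425
v -1.768 -3.931 -2.112
v -1.328 -2.543 -1.215
v -2.031 -4.071 -1.767
v -1.59 -2.683 -0.87
v -2.081 -4.305 -1.379
v -1.641 -2.917 -0.482
v -1.907 -4.571 -1.053
v -1.467 -3.183 -0.156
v -1.554 -4.798 -0.876
v -1.113 -3.41 0.021
v -1.117 -4.924 -0.895
v -0.676 -3.537 0.002
v -0.712 -4.917 -1.105
v -0.272 -3.529 -0.208
v -0.45 -4.777 -1.45
v -0.009 -3.389 -0.553
v -0.399 -4.543 -1.838
v 0.041 -3.155 -0.941
v -0.573 -4.277 -2.164
v -0.133 -2.889 -1.267
f 2 4 1
f 5 2 1
f 1 4 3
f 3 5 1
f 2 8 4
f 6 2 5
f 6 8 2
f 4 8 3
f 7 5 3
f 3 8 7
f 7 6 5
f 8 6 7
f 10 9 13
f 10 13 11
f 11 13 14
f 11 14 12
f 13 9 15
f 13 15 14
f 14 15 16
f 14 16 12
f 15 9 17
f 15 17 16
f 16 17 18
f 16 18 12
f 17 9 19
f 17 19 18
f 18 19 20
f 18 20 12
f 19 9 21
f 19 21 20
f 20 21 22
f 20 22 12
f 21 9 23
f 21 23 22
f 22 23 24
f 22 24 12
f 23 9 25
f 23 25 24
f 24 25 26
f 24 26 12
f 25 9 27
f 25 27 26
f 26 27 28
f 26 28 12
f 27 9 29
f 27 29 28
f 28 29 30
f 28 30 12
f 29 9 31
f 29 31 30
f 30 31 32
f 30 32 12
f 31 9 33
f 31 33 32
f 32 33 34
f 32 34 12
f 33 9 35
f 33 35 34
f 34 35 36
f 34 36 12
f 35 9 10
f 35 10 36
f 36 10 11
f 36 11 12
f 38 37 41
f 38 41 39
f 39 41 42
f 39 42 40
f 41 37 43
f 41 43 42
f 42 43 44
f 42 44 40
f 43 37 45
f 43 45 44
f 44 45 46
f 44 46 40
f 45 37 47
f 45 47 46
f 46 47 48
f 46 48 40
f 47 37 49
f 47 49 48
f 48 49 50
f 48 50 40
f 49 37 51
f 49 51 50
f 50 51 52
f 50 52 40
f 51 37 53
f 51 53 52
f 52 53 54
f 52 54 40
f 53 37 55
f 53 55 54
f 54 55 56
f 54 56 40
f 55 37 57
f 55 57 56
f 56 57 58
f 56 58 40
f 57 37 59
f 57 59 58
f 58 59 60
f 58 60 40
f 59 37 61
f 59 61 60
f 60 61 62
f 60 62 40
f 61 37 63
f 61 63 62
f 62 63 64
f 62 64 40
f 63 37 65
f 63 65 64
f 64 65 66
f 64 66 40
f 65 37 67
f 65 67 66
f 66 67 68
f 66 68 40
f 67 37 69
f 67 69 68
f 68 69 70
f 68 70 40
f 69 37 38
f 69 38 70
f 70 38 39
f 70 39 40
f 71 82 76
f 71 76 72
f 71 72 78
f 71 78 81
f 71 81 82
f 72 76 80
f 76 82 75
f 82 81 73
f 81 78 77
f 78 72 79
f 74 80 75
f 74 75 73
f 74 73 77
f 74 77 79
f 74 79 80
f 75 80 76
f 73 75 82
f 77 73 81
f 79 77 78
f 80 79 72
f 84 83 87
f 84 87 85
f 85 87 88
f 85 88 86
f 87 83 89
f 87 89 88
f 88 89 90
f 88 90 86
f 89 83 91
f 89 91 90
f 90 91 92
f 90 92 86
f 91 83 93
f 91 93 92
f 92 93 94
f 92 94 86
f 93 83 95
f 93 95 94
f 94 95 96
f 94 96 86
f 95 83 97
f 95 97 96
f 96 97 98
f 96 98 86
f 97 83 99
f 97 99 98
f 98 99 100
f 98 100 86
f 99 83 101
f 99 101 100
f 100 101 102
f 100 102 86
f 101 83 103
f 101 103 102
f 102 103 104
f 102 104 86
f 103 83 105
f 103 105 104
f 104 105 106
f 104 106 86
f 105 83 107
f 105 107 106
f 106 107 108
f 106 108 86
f 107 83 84
f 107 84 108
f 108 84 85
f 108 85 86



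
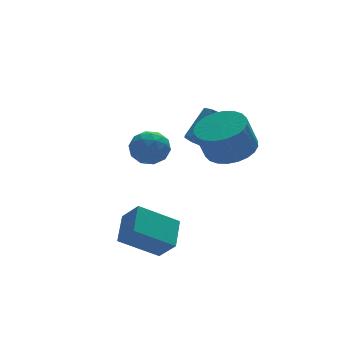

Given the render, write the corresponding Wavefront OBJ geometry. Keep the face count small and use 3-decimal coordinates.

v 2.132 0.004 0.324
v 2.427 -0.434 0.27
v 3.402 0.099 1.262
v 3.108 0.536 1.316
v 2.533 -0.142 0.009
v 3.508 0.391 1.001
v 2.405 0.235 -0.068
v 3.38 0.768 0.925
v 2.117 0.476 0.085
v 3.092 1.009 1.078
v 1.838 0.441 0.378
v 2.813 0.974 1.37
v 1.732 0.149 0.639
v 2.707 0.682 1.631
v 1.86 -0.228 0.715
v 2.835 0.305 1.708
v 2.148 -0.469 0.562
v 3.123 0.064 1.555
v 2.072 -3.224 1.543
v 2.953 -3.433 1.862
v 2.47 -3.564 3.115
v 1.588 -3.356 2.797
v 2.948 -3.06 1.899
v 2.465 -3.191 3.152
v 2.81 -2.712 1.882
v 2.326 -2.844 3.135
v 2.559 -2.443 1.813
v 2.075 -2.574 3.067
v 2.234 -2.292 1.704
v 1.751 -2.423 2.957
v 1.885 -2.283 1.57
v 1.401 -2.414 2.823
v 1.563 -2.418 1.432
v 1.08 -2.549 2.685
v 1.32 -2.675 1.311
v 0.836 -2.806 2.564
v 1.19 -3.016 1.225
v 0.707 -3.147 2.478
v 1.195 -3.389 1.188
v 0.712 -3.52 2.441
v 1.334 -3.736 1.205
v 0.85 -3.868 2.458
v 1.585 -4.006 1.273
v 1.101 -4.137 2.527
v 1.909 -4.157 1.383
v 1.426 -4.288 2.636
v 2.259 -4.166 1.517
v 1.775 -4.297 2.77
v 2.58 -4.031 1.655
v 2.097 -4.162 2.908
v 2.824 -3.774 1.776
v 2.34 -3.905 3.029
v -0.634 -0.878 1.26
v 0.053 -0.987 1.609
v -0.593 -2.053 0.811
v 0.094 -2.162 1.16
v -0.552 -2.091 1.587
v -0.578 -1.364 1.865
v 0.038 -1.676 0.555
v 0.012 -0.949 0.833
v 0.468 -1.48 1.173
v 0.103 -1.736 1.811
v -0.643 -1.304 0.609
v -1.008 -1.56 1.247
v -0.295 -0.829 1.474
v -0.245 -2.211 0.946
v -0.625 -2.169 1.197
v -0.222 -2.233 1.403
v -0.665 -1.051 1.624
v -0.261 -1.115 1.829
v -0.617 -1.764 1.817
v -0.279 -1.925 0.591
v 0.125 -1.989 0.796
v -0.318 -0.807 1.017
v 0.085 -0.871 1.223
v 0.077 -1.276 0.603
v 0.353 -1.183 1.423
v 0.378 -1.874 1.159
v 0.345 -1.588 0.804
v 0.33 -1.161 0.967
v 0.139 -1.333 1.798
v 0.164 -2.024 1.534
v -0.216 -1.982 1.785
v -0.231 -1.555 1.948
v 0.383 -1.623 1.542
v -0.704 -1.016 0.886
v -0.679 -1.707 0.622
v -0.309 -1.485 0.472
v -0.324 -1.058 0.635
v -0.918 -1.166 1.261
v -0.893 -1.857 0.997
v -0.87 -1.879 1.453
v -0.885 -1.452 1.616
v -0.923 -1.417 0.878
v -2.338 -3.81 -1.765
v -1.785 -2.803 -1.225
v -0.938 -4.094 -2.668
v -0.385 -3.087 -2.127
v -1.975 -4.413 -1.013
v -1.422 -3.406 -0.472
v -0.575 -4.697 -1.915
v -0.022 -3.69 -1.375
f 2 1 5
f 2 5 3
f 3 5 6
f 3 6 4
f 5 1 7
f 5 7 6
f 6 7 8
f 6 8 4
f 7 1 9
f 7 9 8
f 8 9 10
f 8 10 4
f 9 1 11
f 9 11 10
f 10 11 12
f 10 12 4
f 11 1 13
f 11 13 12
f 12 13 14
f 12 14 4
f 13 1 15
f 13 15 14
f 14 15 16
f 14 16 4
f 15 1 17
f 15 17 16
f 16 17 18
f 16 18 4
f 17 1 2
f 17 2 18
f 18 2 3
f 18 3 4
f 20 19 23
f 20 23 21
f 21 23 24
f 21 24 22
f 23 19 25
f 23 25 24
f 24 25 26
f 24 26 22
f 25 19 27
f 25 27 26
f 26 27 28
f 26 28 22
f 27 19 29
f 27 29 28
f 28 29 30
f 28 30 22
f 29 19 31
f 29 31 30
f 30 31 32
f 30 32 22
f 31 19 33
f 31 33 32
f 32 33 34
f 32 34 22
f 33 19 35
f 33 35 34
f 34 35 36
f 34 36 22
f 35 19 37
f 35 37 36
f 36 37 38
f 36 38 22
f 37 19 39
f 37 39 38
f 38 39 40
f 38 40 22
f 39 19 41
f 39 41 40
f 40 41 42
f 40 42 22
f 41 19 43
f 41 43 42
f 42 43 44
f 42 44 22
f 43 19 45
f 43 45 44
f 44 45 46
f 44 46 22
f 45 19 47
f 45 47 46
f 46 47 48
f 46 48 22
f 47 19 49
f 47 49 48
f 48 49 50
f 48 50 22
f 49 19 51
f 49 51 50
f 50 51 52
f 50 52 22
f 51 19 20
f 51 20 52
f 52 20 21
f 52 21 22
f 53 90 69
f 90 64 93
f 69 93 58
f 90 93 69
f 53 69 65
f 69 58 70
f 65 70 54
f 69 70 65
f 53 65 74
f 65 54 75
f 74 75 60
f 65 75 74
f 53 74 86
f 74 60 89
f 86 89 63
f 74 89 86
f 53 86 90
f 86 63 94
f 90 94 64
f 86 94 90
f 54 70 81
f 70 58 84
f 81 84 62
f 70 84 81
f 58 93 71
f 93 64 92
f 71 92 57
f 93 92 71
f 64 94 91
f 94 63 87
f 91 87 55
f 94 87 91
f 63 89 88
f 89 60 76
f 88 76 59
f 89 76 88
f 60 75 80
f 75 54 77
f 80 77 61
f 75 77 80
f 56 82 68
f 82 62 83
f 68 83 57
f 82 83 68
f 56 68 66
f 68 57 67
f 66 67 55
f 68 67 66
f 56 66 73
f 66 55 72
f 73 72 59
f 66 72 73
f 56 73 78
f 73 59 79
f 78 79 61
f 73 79 78
f 56 78 82
f 78 61 85
f 82 85 62
f 78 85 82
f 57 83 71
f 83 62 84
f 71 84 58
f 83 84 71
f 55 67 91
f 67 57 92
f 91 92 64
f 67 92 91
f 59 72 88
f 72 55 87
f 88 87 63
f 72 87 88
f 61 79 80
f 79 59 76
f 80 76 60
f 79 76 80
f 62 85 81
f 85 61 77
f 81 77 54
f 85 77 81
f 96 98 95
f 99 96 95
f 95 98 97
f 97 99 95
f 96 102 98
f 100 96 99
f 100 102 96
f 98 102 97
f 101 99 97
f 97 102 101
f 101 100 99
f 102 100 101



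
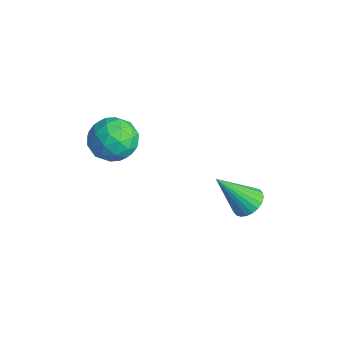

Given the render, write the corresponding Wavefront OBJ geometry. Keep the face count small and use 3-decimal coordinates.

v 2.073 -2.241 2.806
v 2.836 -2.164 2.488
v 2.284 -3.556 2.992
v 3.047 -3.479 2.674
v 2.868 -3.141 3.411
v 2.738 -2.328 3.296
v 2.382 -3.392 2.184
v 2.252 -2.579 2.069
v 3.027 -2.875 2.103
v 3.328 -2.72 2.862
v 1.792 -3 2.618
v 2.093 -2.845 3.377
v 2.436 -2.087 2.631
v 2.684 -3.633 2.849
v 2.579 -3.434 3.283
v 3.027 -3.388 3.096
v 2.378 -2.184 3.106
v 2.827 -2.138 2.919
v 2.846 -2.712 3.462
v 2.293 -3.582 2.561
v 2.742 -3.536 2.374
v 2.093 -2.332 2.384
v 2.541 -2.286 2.197
v 2.274 -3.008 2.018
v 2.997 -2.46 2.218
v 3.121 -3.232 2.327
v 2.73 -3.181 2.039
v 2.654 -2.704 1.971
v 3.174 -2.369 2.664
v 3.298 -3.141 2.773
v 3.192 -2.943 3.206
v 3.116 -2.465 3.139
v 3.286 -2.786 2.437
v 1.822 -2.579 2.707
v 1.946 -3.351 2.816
v 2.004 -3.255 2.341
v 1.928 -2.777 2.274
v 1.999 -2.488 3.153
v 2.123 -3.26 3.262
v 2.466 -3.016 3.509
v 2.39 -2.539 3.441
v 1.834 -2.934 3.043
v 4.125 0.942 -0.912
v 4.681 0.969 -0.718
v 3.715 0.018 0.392
v 4.589 1.154 -0.616
v 4.427 1.306 -0.559
v 4.218 1.403 -0.555
v 3.995 1.43 -0.606
v 3.792 1.383 -0.704
v 3.64 1.269 -0.833
v 3.561 1.104 -0.974
v 3.568 0.916 -1.106
v 3.66 0.731 -1.208
v 3.823 0.579 -1.265
v 4.032 0.482 -1.268
v 4.255 0.455 -1.217
v 4.458 0.502 -1.12
v 4.61 0.616 -0.99
v 4.689 0.78 -0.849
f 1 38 17
f 38 12 41
f 17 41 6
f 38 41 17
f 1 17 13
f 17 6 18
f 13 18 2
f 17 18 13
f 1 13 22
f 13 2 23
f 22 23 8
f 13 23 22
f 1 22 34
f 22 8 37
f 34 37 11
f 22 37 34
f 1 34 38
f 34 11 42
f 38 42 12
f 34 42 38
f 2 18 29
f 18 6 32
f 29 32 10
f 18 32 29
f 6 41 19
f 41 12 40
f 19 40 5
f 41 40 19
f 12 42 39
f 42 11 35
f 39 35 3
f 42 35 39
f 11 37 36
f 37 8 24
f 36 24 7
f 37 24 36
f 8 23 28
f 23 2 25
f 28 25 9
f 23 25 28
f 4 30 16
f 30 10 31
f 16 31 5
f 30 31 16
f 4 16 14
f 16 5 15
f 14 15 3
f 16 15 14
f 4 14 21
f 14 3 20
f 21 20 7
f 14 20 21
f 4 21 26
f 21 7 27
f 26 27 9
f 21 27 26
f 4 26 30
f 26 9 33
f 30 33 10
f 26 33 30
f 5 31 19
f 31 10 32
f 19 32 6
f 31 32 19
f 3 15 39
f 15 5 40
f 39 40 12
f 15 40 39
f 7 20 36
f 20 3 35
f 36 35 11
f 20 35 36
f 9 27 28
f 27 7 24
f 28 24 8
f 27 24 28
f 10 33 29
f 33 9 25
f 29 25 2
f 33 25 29
f 44 43 46
f 44 46 45
f 46 43 47
f 46 47 45
f 47 43 48
f 47 48 45
f 48 43 49
f 48 49 45
f 49 43 50
f 49 50 45
f 50 43 51
f 50 51 45
f 51 43 52
f 51 52 45
f 52 43 53
f 52 53 45
f 53 43 54
f 53 54 45
f 54 43 55
f 54 55 45
f 55 43 56
f 55 56 45
f 56 43 57
f 56 57 45
f 57 43 58
f 57 58 45
f 58 43 59
f 58 59 45
f 59 43 60
f 59 60 45
f 60 43 44
f 60 44 45



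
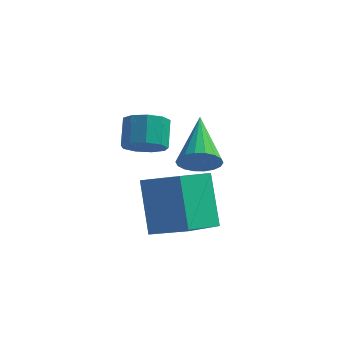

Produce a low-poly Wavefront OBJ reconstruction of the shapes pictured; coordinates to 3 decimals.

v -2.186 -0.799 -1.711
v -2.588 -2.475 -1.01
v -0.977 -0.907 -1.275
v -1.378 -2.582 -0.574
v -1.662 -1.618 -3.366
v -2.063 -3.293 -2.665
v -0.452 -1.725 -2.93
v -0.854 -3.401 -2.229
v -1.352 -0.806 -0.946
v -0.811 -0.471 -1.213
v -1.828 0.766 0.066
v -1.035 -0.41 -1.414
v -1.322 -0.427 -1.522
v -1.615 -0.52 -1.516
v -1.856 -0.669 -1.397
v -1.997 -0.845 -1.189
v -2.01 -1.014 -0.933
v -1.893 -1.142 -0.679
v -1.669 -1.203 -0.479
v -1.382 -1.186 -0.37
v -1.089 -1.093 -0.376
v -0.848 -0.944 -0.495
v -0.707 -0.768 -0.703
v -0.694 -0.599 -0.959
v -2.515 -2.27 0.24
v -1.954 -2.48 0.561
v -2.123 -1.8 1.301
v -2.685 -1.59 0.98
v -1.85 -2.135 0.267
v -2.019 -1.454 1.008
v -2.057 -1.853 -0.039
v -2.226 -1.172 0.701
v -2.478 -1.766 -0.215
v -2.647 -1.086 0.525
v -2.918 -1.915 -0.178
v -3.087 -1.235 0.562
v -3.168 -2.231 0.054
v -3.337 -1.55 0.795
v -3.114 -2.564 0.374
v -3.283 -1.884 1.114
v -2.779 -2.761 0.63
v -2.948 -2.08 1.371
v -2.321 -2.727 0.704
v -2.49 -2.047 1.445
f 2 4 1
f 5 2 1
f 1 4 3
f 3 5 1
f 2 8 4
f 6 2 5
f 6 8 2
f 4 8 3
f 7 5 3
f 3 8 7
f 7 6 5
f 8 6 7
f 10 9 12
f 10 12 11
f 12 9 13
f 12 13 11
f 13 9 14
f 13 14 11
f 14 9 15
f 14 15 11
f 15 9 16
f 15 16 11
f 16 9 17
f 16 17 11
f 17 9 18
f 17 18 11
f 18 9 19
f 18 19 11
f 19 9 20
f 19 20 11
f 20 9 21
f 20 21 11
f 21 9 22
f 21 22 11
f 22 9 23
f 22 23 11
f 23 9 24
f 23 24 11
f 24 9 10
f 24 10 11
f 26 25 29
f 26 29 27
f 27 29 30
f 27 30 28
f 29 25 31
f 29 31 30
f 30 31 32
f 30 32 28
f 31 25 33
f 31 33 32
f 32 33 34
f 32 34 28
f 33 25 35
f 33 35 34
f 34 35 36
f 34 36 28
f 35 25 37
f 35 37 36
f 36 37 38
f 36 38 28
f 37 25 39
f 37 39 38
f 38 39 40
f 38 40 28
f 39 25 41
f 39 41 40
f 40 41 42
f 40 42 28
f 41 25 43
f 41 43 42
f 42 43 44
f 42 44 28
f 43 25 26
f 43 26 44
f 44 26 27
f 44 27 28



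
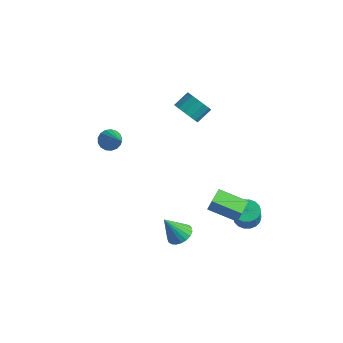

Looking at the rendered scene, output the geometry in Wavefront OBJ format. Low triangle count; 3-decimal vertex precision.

v 3.8 3.416 -4.582
v 4.538 3.637 -4.706
v 4.878 3.165 -3.521
v 4.14 2.944 -3.398
v 4.398 3.916 -4.554
v 4.738 3.444 -3.37
v 4.14 4.097 -4.408
v 4.479 3.624 -3.224
v 3.814 4.142 -4.297
v 4.154 3.669 -3.112
v 3.486 4.044 -4.242
v 3.826 3.571 -3.057
v 3.22 3.821 -4.254
v 3.559 3.348 -3.07
v 3.068 3.518 -4.332
v 3.408 3.046 -3.147
v 3.062 3.195 -4.459
v 3.402 2.723 -3.274
v 3.202 2.916 -4.61
v 3.542 2.444 -3.426
v 3.461 2.736 -4.756
v 3.8 2.263 -3.572
v 3.786 2.691 -4.868
v 4.126 2.218 -3.683
v 4.114 2.789 -4.923
v 4.454 2.316 -3.738
v 4.381 3.012 -4.91
v 4.72 2.539 -3.726
v 4.532 3.314 -4.833
v 4.872 2.842 -3.648
v 3.119 -1.417 -3.066
v 3.495 -0.864 -2.664
v 2.561 -2.063 -1.654
v 3.207 -0.726 -2.715
v 2.903 -0.707 -2.826
v 2.636 -0.81 -2.979
v 2.453 -1.019 -3.147
v 2.384 -1.296 -3.3
v 2.443 -1.594 -3.414
v 2.619 -1.862 -3.467
v 2.881 -2.052 -3.451
v 3.184 -2.133 -3.368
v 3.476 -2.089 -3.233
v 3.706 -1.93 -3.069
v 3.834 -1.682 -2.905
v 3.839 -1.388 -2.768
v 3.719 -1.098 -2.683
v -0.011 2.559 2.899
v 0.33 2.044 3.497
v 0.532 2.926 4.14
v 0.191 3.441 3.541
v 0.671 2.157 3.235
v 0.873 3.039 3.878
v 0.829 2.378 2.882
v 1.032 3.26 3.525
v 0.763 2.647 2.534
v 0.965 3.529 3.177
v 0.488 2.893 2.283
v 0.691 3.775 2.926
v 0.08 3.049 2.198
v 0.283 3.931 2.841
v -0.352 3.074 2.3
v -0.15 3.956 2.943
v -0.693 2.961 2.562
v -0.491 3.843 3.205
v -0.852 2.74 2.915
v -0.649 3.622 3.558
v -0.785 2.471 3.263
v -0.583 3.353 3.906
v -0.511 2.225 3.514
v -0.308 3.107 4.157
v -0.103 2.069 3.599
v 0.1 2.951 4.242
v -3.07 -0.298 0.669
v -2.721 -0.539 0.099
v -1.49 -1.002 1.931
v -2.608 -0.221 0.135
v -2.601 0.08 0.293
v -2.701 0.294 0.538
v -2.885 0.372 0.812
v -3.112 0.297 1.054
v -3.329 0.085 1.207
v -3.486 -0.214 1.238
v -3.548 -0.533 1.138
v -3.501 -0.798 0.93
v -3.354 -0.949 0.663
v -3.143 -0.95 0.397
v -2.914 -0.802 0.194
v 2.909 1.056 -2.74
v 3.136 1.151 -1.958
v 2.438 2.192 -2.741
v 2.665 2.287 -1.959
v 4.495 1.713 -3.281
v 4.722 1.808 -2.499
v 4.024 2.849 -3.282
v 4.251 2.944 -2.5
f 2 1 5
f 2 5 3
f 3 5 6
f 3 6 4
f 5 1 7
f 5 7 6
f 6 7 8
f 6 8 4
f 7 1 9
f 7 9 8
f 8 9 10
f 8 10 4
f 9 1 11
f 9 11 10
f 10 11 12
f 10 12 4
f 11 1 13
f 11 13 12
f 12 13 14
f 12 14 4
f 13 1 15
f 13 15 14
f 14 15 16
f 14 16 4
f 15 1 17
f 15 17 16
f 16 17 18
f 16 18 4
f 17 1 19
f 17 19 18
f 18 19 20
f 18 20 4
f 19 1 21
f 19 21 20
f 20 21 22
f 20 22 4
f 21 1 23
f 21 23 22
f 22 23 24
f 22 24 4
f 23 1 25
f 23 25 24
f 24 25 26
f 24 26 4
f 25 1 27
f 25 27 26
f 26 27 28
f 26 28 4
f 27 1 29
f 27 29 28
f 28 29 30
f 28 30 4
f 29 1 2
f 29 2 30
f 30 2 3
f 30 3 4
f 32 31 34
f 32 34 33
f 34 31 35
f 34 35 33
f 35 31 36
f 35 36 33
f 36 31 37
f 36 37 33
f 37 31 38
f 37 38 33
f 38 31 39
f 38 39 33
f 39 31 40
f 39 40 33
f 40 31 41
f 40 41 33
f 41 31 42
f 41 42 33
f 42 31 43
f 42 43 33
f 43 31 44
f 43 44 33
f 44 31 45
f 44 45 33
f 45 31 46
f 45 46 33
f 46 31 47
f 46 47 33
f 47 31 32
f 47 32 33
f 49 48 52
f 49 52 50
f 50 52 53
f 50 53 51
f 52 48 54
f 52 54 53
f 53 54 55
f 53 55 51
f 54 48 56
f 54 56 55
f 55 56 57
f 55 57 51
f 56 48 58
f 56 58 57
f 57 58 59
f 57 59 51
f 58 48 60
f 58 60 59
f 59 60 61
f 59 61 51
f 60 48 62
f 60 62 61
f 61 62 63
f 61 63 51
f 62 48 64
f 62 64 63
f 63 64 65
f 63 65 51
f 64 48 66
f 64 66 65
f 65 66 67
f 65 67 51
f 66 48 68
f 66 68 67
f 67 68 69
f 67 69 51
f 68 48 70
f 68 70 69
f 69 70 71
f 69 71 51
f 70 48 72
f 70 72 71
f 71 72 73
f 71 73 51
f 72 48 49
f 72 49 73
f 73 49 50
f 73 50 51
f 75 74 77
f 75 77 76
f 77 74 78
f 77 78 76
f 78 74 79
f 78 79 76
f 79 74 80
f 79 80 76
f 80 74 81
f 80 81 76
f 81 74 82
f 81 82 76
f 82 74 83
f 82 83 76
f 83 74 84
f 83 84 76
f 84 74 85
f 84 85 76
f 85 74 86
f 85 86 76
f 86 74 87
f 86 87 76
f 87 74 88
f 87 88 76
f 88 74 75
f 88 75 76
f 90 92 89
f 93 90 89
f 89 92 91
f 91 93 89
f 90 96 92
f 94 90 93
f 94 96 90
f 92 96 91
f 95 93 91
f 91 96 95
f 95 94 93
f 96 94 95



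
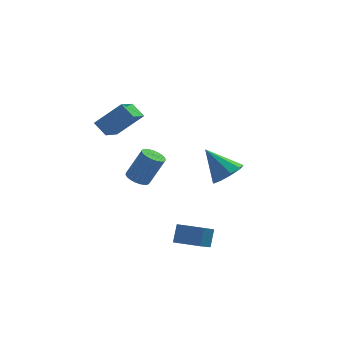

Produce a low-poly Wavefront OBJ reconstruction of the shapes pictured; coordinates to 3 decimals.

v -3.849 1.115 4.111
v -2.421 1.183 5.363
v -3.143 2.591 3.226
v -1.715 2.659 4.477
v -3.305 0.501 3.523
v -1.877 0.569 4.774
v -2.599 1.977 2.637
v -1.171 2.045 3.889
v -0.329 -3.514 -2.152
v -0.06 -2.903 -1.241
v 0.389 -2.141 -3.286
v 0.658 -1.529 -2.374
v 0.962 -4.151 -2.106
v 1.231 -3.539 -1.194
v 1.68 -2.777 -3.239
v 1.949 -2.166 -2.328
v -1.89 -1.465 1.42
v -1.303 -1.635 1.121
v -0.463 -1.545 2.722
v -1.05 -1.375 3.02
v -1.298 -1.353 1.103
v -0.459 -1.263 2.704
v -1.396 -1.09 1.14
v -0.557 -1 2.741
v -1.58 -0.892 1.224
v -0.74 -0.802 2.825
v -1.816 -0.794 1.343
v -0.977 -0.703 2.944
v -2.066 -0.811 1.475
v -1.226 -0.72 3.076
v -2.285 -0.941 1.597
v -1.445 -0.851 3.198
v -2.436 -1.162 1.689
v -1.596 -1.072 3.29
v -2.492 -1.436 1.734
v -1.653 -1.345 3.335
v -2.444 -1.714 1.724
v -1.605 -1.624 3.325
v -2.301 -1.95 1.662
v -1.461 -1.859 3.263
v -2.086 -2.101 1.558
v -1.246 -2.011 3.159
v -1.837 -2.143 1.43
v -0.998 -2.053 3.031
v -1.598 -2.068 1.3
v -0.758 -1.977 2.901
v -1.409 -1.888 1.191
v -0.569 -1.798 2.792
v 3.524 3.567 -1.996
v 4.148 3.117 -1.282
v 2.396 4.433 -0.464
v 4.405 3.764 -1.459
v 4.249 4.319 -1.887
v 3.754 4.522 -2.366
v 3.152 4.279 -2.672
v 2.723 3.702 -2.662
v 2.67 3.062 -2.34
v 3.016 2.659 -1.857
v 3.6 2.68 -1.439
f 2 4 1
f 5 2 1
f 1 4 3
f 3 5 1
f 2 8 4
f 6 2 5
f 6 8 2
f 4 8 3
f 7 5 3
f 3 8 7
f 7 6 5
f 8 6 7
f 10 12 9
f 13 10 9
f 9 12 11
f 11 13 9
f 10 16 12
f 14 10 13
f 14 16 10
f 12 16 11
f 15 13 11
f 11 16 15
f 15 14 13
f 16 14 15
f 18 17 21
f 18 21 19
f 19 21 22
f 19 22 20
f 21 17 23
f 21 23 22
f 22 23 24
f 22 24 20
f 23 17 25
f 23 25 24
f 24 25 26
f 24 26 20
f 25 17 27
f 25 27 26
f 26 27 28
f 26 28 20
f 27 17 29
f 27 29 28
f 28 29 30
f 28 30 20
f 29 17 31
f 29 31 30
f 30 31 32
f 30 32 20
f 31 17 33
f 31 33 32
f 32 33 34
f 32 34 20
f 33 17 35
f 33 35 34
f 34 35 36
f 34 36 20
f 35 17 37
f 35 37 36
f 36 37 38
f 36 38 20
f 37 17 39
f 37 39 38
f 38 39 40
f 38 40 20
f 39 17 41
f 39 41 40
f 40 41 42
f 40 42 20
f 41 17 43
f 41 43 42
f 42 43 44
f 42 44 20
f 43 17 45
f 43 45 44
f 44 45 46
f 44 46 20
f 45 17 47
f 45 47 46
f 46 47 48
f 46 48 20
f 47 17 18
f 47 18 48
f 48 18 19
f 48 19 20
f 50 49 52
f 50 52 51
f 52 49 53
f 52 53 51
f 53 49 54
f 53 54 51
f 54 49 55
f 54 55 51
f 55 49 56
f 55 56 51
f 56 49 57
f 56 57 51
f 57 49 58
f 57 58 51
f 58 49 59
f 58 59 51
f 59 49 50
f 59 50 51



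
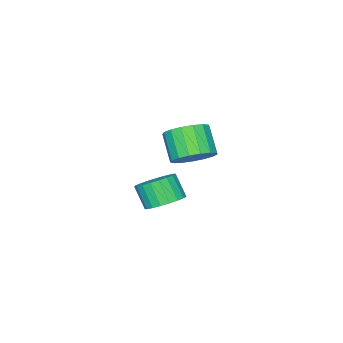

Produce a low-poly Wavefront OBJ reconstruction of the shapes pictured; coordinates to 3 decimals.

v 3.041 -0.448 2.373
v 3.426 -1.061 2.011
v 3.324 -1.665 2.924
v 2.939 -1.052 3.287
v 3.681 -0.892 2.151
v 3.579 -1.496 3.065
v 3.826 -0.646 2.33
v 3.723 -1.25 3.244
v 3.834 -0.365 2.517
v 3.732 -0.969 3.43
v 3.706 -0.099 2.678
v 3.603 -0.703 3.592
v 3.462 0.107 2.787
v 3.36 -0.498 3.701
v 3.146 0.217 2.824
v 3.044 -0.388 3.738
v 2.812 0.212 2.784
v 2.709 -0.393 3.697
v 2.517 0.093 2.672
v 2.415 -0.512 3.585
v 2.313 -0.12 2.509
v 2.211 -0.724 3.422
v 2.235 -0.389 2.322
v 2.133 -0.993 3.235
v 2.296 -0.668 2.144
v 2.194 -1.273 3.057
v 2.486 -0.91 2.006
v 2.384 -1.514 2.919
v 2.772 -1.071 1.931
v 2.67 -1.675 2.845
v 3.105 -1.125 1.933
v 3.003 -1.729 2.846
v -1.134 -2.652 1.944
v -0.475 -3.303 1.735
v -0.966 -4.139 2.787
v -1.626 -3.488 2.996
v -0.271 -3.037 2.042
v -0.762 -3.872 3.094
v -0.265 -2.682 2.327
v -0.757 -3.518 3.378
v -0.458 -2.321 2.524
v -0.95 -3.156 3.575
v -0.806 -2.035 2.588
v -1.298 -2.871 3.639
v -1.229 -1.891 2.505
v -1.721 -2.727 3.556
v -1.631 -1.921 2.293
v -2.122 -2.757 3.345
v -1.918 -2.119 2.002
v -2.41 -2.954 3.053
v -2.026 -2.439 1.697
v -2.518 -3.274 2.748
v -1.93 -2.808 1.449
v -2.421 -3.643 2.501
v -1.651 -3.141 1.315
v -2.143 -3.976 2.366
v -1.254 -3.362 1.324
v -1.746 -4.197 2.376
v -0.83 -3.421 1.476
v -1.321 -4.256 2.528
f 2 1 5
f 2 5 3
f 3 5 6
f 3 6 4
f 5 1 7
f 5 7 6
f 6 7 8
f 6 8 4
f 7 1 9
f 7 9 8
f 8 9 10
f 8 10 4
f 9 1 11
f 9 11 10
f 10 11 12
f 10 12 4
f 11 1 13
f 11 13 12
f 12 13 14
f 12 14 4
f 13 1 15
f 13 15 14
f 14 15 16
f 14 16 4
f 15 1 17
f 15 17 16
f 16 17 18
f 16 18 4
f 17 1 19
f 17 19 18
f 18 19 20
f 18 20 4
f 19 1 21
f 19 21 20
f 20 21 22
f 20 22 4
f 21 1 23
f 21 23 22
f 22 23 24
f 22 24 4
f 23 1 25
f 23 25 24
f 24 25 26
f 24 26 4
f 25 1 27
f 25 27 26
f 26 27 28
f 26 28 4
f 27 1 29
f 27 29 28
f 28 29 30
f 28 30 4
f 29 1 31
f 29 31 30
f 30 31 32
f 30 32 4
f 31 1 2
f 31 2 32
f 32 2 3
f 32 3 4
f 34 33 37
f 34 37 35
f 35 37 38
f 35 38 36
f 37 33 39
f 37 39 38
f 38 39 40
f 38 40 36
f 39 33 41
f 39 41 40
f 40 41 42
f 40 42 36
f 41 33 43
f 41 43 42
f 42 43 44
f 42 44 36
f 43 33 45
f 43 45 44
f 44 45 46
f 44 46 36
f 45 33 47
f 45 47 46
f 46 47 48
f 46 48 36
f 47 33 49
f 47 49 48
f 48 49 50
f 48 50 36
f 49 33 51
f 49 51 50
f 50 51 52
f 50 52 36
f 51 33 53
f 51 53 52
f 52 53 54
f 52 54 36
f 53 33 55
f 53 55 54
f 54 55 56
f 54 56 36
f 55 33 57
f 55 57 56
f 56 57 58
f 56 58 36
f 57 33 59
f 57 59 58
f 58 59 60
f 58 60 36
f 59 33 34
f 59 34 60
f 60 34 35
f 60 35 36



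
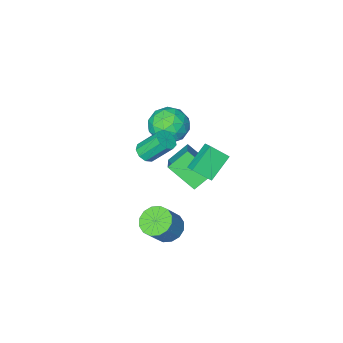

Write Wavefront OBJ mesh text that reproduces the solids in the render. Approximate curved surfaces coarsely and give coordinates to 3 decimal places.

v 0.185 -1.266 2.498
v 0.531 -0.729 2.375
v -0.24 0.063 3.68
v -0.585 -0.474 3.802
v 0.15 -0.721 2.146
v -0.62 0.072 3.451
v -0.214 -0.968 2.081
v -0.984 -0.175 3.385
v -0.391 -1.354 2.211
v -1.162 -0.562 3.515
v -0.299 -1.699 2.475
v -1.069 -0.907 3.78
v 0.02 -1.842 2.75
v -0.75 -1.05 4.055
v 0.416 -1.715 2.907
v -0.354 -0.923 4.212
v 0.704 -1.378 2.872
v -0.066 -0.586 4.177
v 0.749 -0.989 2.662
v -0.021 -0.197 3.967
v -3.926 -3.042 -3.63
v -3.108 -4.415 -2.395
v -5.097 -2.918 -2.718
v -4.28 -4.292 -1.482
v -3.02 -1.628 -2.658
v -2.203 -3.002 -1.422
v -4.192 -1.505 -1.745
v -3.374 -2.878 -0.51
v 0.604 1.536 -1.288
v 1.087 0.774 -1.466
v 1.98 1.041 -0.19
v 1.496 1.804 -0.012
v 1.315 1.121 -1.699
v 2.208 1.389 -0.423
v 1.352 1.58 -1.821
v 2.245 1.848 -0.545
v 1.189 2.027 -1.801
v 2.082 2.295 -0.525
v 0.869 2.343 -1.643
v 1.762 2.61 -0.367
v 0.478 2.442 -1.39
v 1.371 2.709 -0.114
v 0.12 2.299 -1.11
v 1.013 2.566 0.166
v -0.108 1.951 -0.877
v 0.785 2.219 0.399
v -0.145 1.492 -0.755
v 0.748 1.76 0.521
v 0.018 1.045 -0.775
v 0.911 1.313 0.501
v 0.338 0.73 -0.933
v 1.231 0.997 0.343
v 0.729 0.631 -1.186
v 1.622 0.898 0.09
v -3.745 -3.248 1.421
v -2.766 -2.88 0.792
v -3.014 -5.08 1.488
v -2.035 -4.712 0.859
v -2.202 -4.33 2.006
v -2.654 -3.198 1.964
v -3.126 -4.762 0.316
v -3.578 -3.63 0.274
v -2.384 -3.816 0.109
v -1.813 -3.55 1.153
v -3.967 -4.41 1.127
v -3.396 -4.144 2.171
v -3.32 -2.903 1.1
v -2.46 -5.057 1.18
v -2.558 -4.832 1.854
v -1.983 -4.616 1.484
v -3.253 -3.09 1.789
v -2.678 -2.874 1.419
v -2.347 -3.727 2.133
v -3.102 -5.086 0.861
v -2.527 -4.87 0.491
v -3.797 -3.344 0.796
v -3.222 -3.128 0.426
v -3.433 -4.233 0.147
v -2.52 -3.237 0.329
v -2.09 -4.314 0.369
v -2.732 -4.343 0.05
v -2.997 -3.678 0.025
v -2.184 -3.081 0.943
v -1.755 -4.158 0.983
v -1.852 -3.933 1.656
v -2.118 -3.268 1.632
v -1.96 -3.631 0.542
v -4.025 -3.802 1.297
v -3.596 -4.879 1.337
v -3.662 -4.692 0.648
v -3.928 -4.027 0.624
v -3.69 -3.646 1.911
v -3.26 -4.723 1.951
v -2.783 -4.282 2.255
v -3.048 -3.617 2.23
v -3.82 -4.329 1.738
v -1.542 1.629 4.668
v -1.411 2.307 5.07
v -2.301 2.221 3.917
v -2.169 2.899 4.32
v -0.271 1.981 3.66
v -0.139 2.659 4.063
v -1.029 2.573 2.91
v -0.898 3.251 3.312
f 2 1 5
f 2 5 3
f 3 5 6
f 3 6 4
f 5 1 7
f 5 7 6
f 6 7 8
f 6 8 4
f 7 1 9
f 7 9 8
f 8 9 10
f 8 10 4
f 9 1 11
f 9 11 10
f 10 11 12
f 10 12 4
f 11 1 13
f 11 13 12
f 12 13 14
f 12 14 4
f 13 1 15
f 13 15 14
f 14 15 16
f 14 16 4
f 15 1 17
f 15 17 16
f 16 17 18
f 16 18 4
f 17 1 19
f 17 19 18
f 18 19 20
f 18 20 4
f 19 1 2
f 19 2 20
f 20 2 3
f 20 3 4
f 22 24 21
f 25 22 21
f 21 24 23
f 23 25 21
f 22 28 24
f 26 22 25
f 26 28 22
f 24 28 23
f 27 25 23
f 23 28 27
f 27 26 25
f 28 26 27
f 30 29 33
f 30 33 31
f 31 33 34
f 31 34 32
f 33 29 35
f 33 35 34
f 34 35 36
f 34 36 32
f 35 29 37
f 35 37 36
f 36 37 38
f 36 38 32
f 37 29 39
f 37 39 38
f 38 39 40
f 38 40 32
f 39 29 41
f 39 41 40
f 40 41 42
f 40 42 32
f 41 29 43
f 41 43 42
f 42 43 44
f 42 44 32
f 43 29 45
f 43 45 44
f 44 45 46
f 44 46 32
f 45 29 47
f 45 47 46
f 46 47 48
f 46 48 32
f 47 29 49
f 47 49 48
f 48 49 50
f 48 50 32
f 49 29 51
f 49 51 50
f 50 51 52
f 50 52 32
f 51 29 53
f 51 53 52
f 52 53 54
f 52 54 32
f 53 29 30
f 53 30 54
f 54 30 31
f 54 31 32
f 55 92 71
f 92 66 95
f 71 95 60
f 92 95 71
f 55 71 67
f 71 60 72
f 67 72 56
f 71 72 67
f 55 67 76
f 67 56 77
f 76 77 62
f 67 77 76
f 55 76 88
f 76 62 91
f 88 91 65
f 76 91 88
f 55 88 92
f 88 65 96
f 92 96 66
f 88 96 92
f 56 72 83
f 72 60 86
f 83 86 64
f 72 86 83
f 60 95 73
f 95 66 94
f 73 94 59
f 95 94 73
f 66 96 93
f 96 65 89
f 93 89 57
f 96 89 93
f 65 91 90
f 91 62 78
f 90 78 61
f 91 78 90
f 62 77 82
f 77 56 79
f 82 79 63
f 77 79 82
f 58 84 70
f 84 64 85
f 70 85 59
f 84 85 70
f 58 70 68
f 70 59 69
f 68 69 57
f 70 69 68
f 58 68 75
f 68 57 74
f 75 74 61
f 68 74 75
f 58 75 80
f 75 61 81
f 80 81 63
f 75 81 80
f 58 80 84
f 80 63 87
f 84 87 64
f 80 87 84
f 59 85 73
f 85 64 86
f 73 86 60
f 85 86 73
f 57 69 93
f 69 59 94
f 93 94 66
f 69 94 93
f 61 74 90
f 74 57 89
f 90 89 65
f 74 89 90
f 63 81 82
f 81 61 78
f 82 78 62
f 81 78 82
f 64 87 83
f 87 63 79
f 83 79 56
f 87 79 83
f 98 100 97
f 101 98 97
f 97 100 99
f 99 101 97
f 98 104 100
f 102 98 101
f 102 104 98
f 100 104 99
f 103 101 99
f 99 104 103
f 103 102 101
f 104 102 103

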